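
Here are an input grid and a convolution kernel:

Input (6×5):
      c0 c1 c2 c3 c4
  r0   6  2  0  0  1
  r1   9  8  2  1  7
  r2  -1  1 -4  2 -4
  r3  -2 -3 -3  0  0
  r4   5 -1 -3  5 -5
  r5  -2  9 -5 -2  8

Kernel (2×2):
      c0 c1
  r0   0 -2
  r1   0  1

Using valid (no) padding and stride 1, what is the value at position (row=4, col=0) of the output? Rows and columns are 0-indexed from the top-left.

11

The receptive field on the input at this output position is [5 -1 / -2 9]. Elementwise product with the kernel and sum: -1·-2 + 9·1.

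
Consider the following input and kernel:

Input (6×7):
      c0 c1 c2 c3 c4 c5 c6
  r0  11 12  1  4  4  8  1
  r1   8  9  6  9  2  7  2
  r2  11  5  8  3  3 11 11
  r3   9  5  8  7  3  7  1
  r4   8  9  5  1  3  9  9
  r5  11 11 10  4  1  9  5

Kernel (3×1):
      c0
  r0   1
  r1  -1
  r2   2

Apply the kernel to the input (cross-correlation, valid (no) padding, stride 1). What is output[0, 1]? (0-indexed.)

The receptive field on the input at this output position is [12 / 9 / 5]. Elementwise product with the kernel and sum: 12·1 + 9·-1 + 5·2.

13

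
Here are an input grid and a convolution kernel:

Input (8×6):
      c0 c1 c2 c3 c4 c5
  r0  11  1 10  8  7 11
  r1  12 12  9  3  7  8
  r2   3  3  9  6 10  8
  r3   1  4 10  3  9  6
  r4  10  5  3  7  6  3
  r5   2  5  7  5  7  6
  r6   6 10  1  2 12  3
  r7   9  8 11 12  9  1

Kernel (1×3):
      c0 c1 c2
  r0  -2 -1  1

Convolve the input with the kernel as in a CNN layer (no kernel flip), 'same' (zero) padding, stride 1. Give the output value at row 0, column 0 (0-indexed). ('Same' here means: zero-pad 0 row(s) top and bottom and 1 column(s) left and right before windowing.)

The receptive field on the zero-padded input at this output position is [0 11 1]. Elementwise product with the kernel and sum: 0·-2 + 11·-1 + 1·1.

-10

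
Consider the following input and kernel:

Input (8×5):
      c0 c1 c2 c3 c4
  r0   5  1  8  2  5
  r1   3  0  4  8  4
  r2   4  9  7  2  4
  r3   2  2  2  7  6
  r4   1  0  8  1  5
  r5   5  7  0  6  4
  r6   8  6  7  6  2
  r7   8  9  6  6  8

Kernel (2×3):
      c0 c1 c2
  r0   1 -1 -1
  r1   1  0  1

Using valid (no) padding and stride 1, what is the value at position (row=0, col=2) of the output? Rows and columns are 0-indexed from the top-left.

9

The receptive field on the input at this output position is [8 2 5 / 4 8 4]. Elementwise product with the kernel and sum: 8·1 + 2·-1 + 5·-1 + 4·1 + 4·1.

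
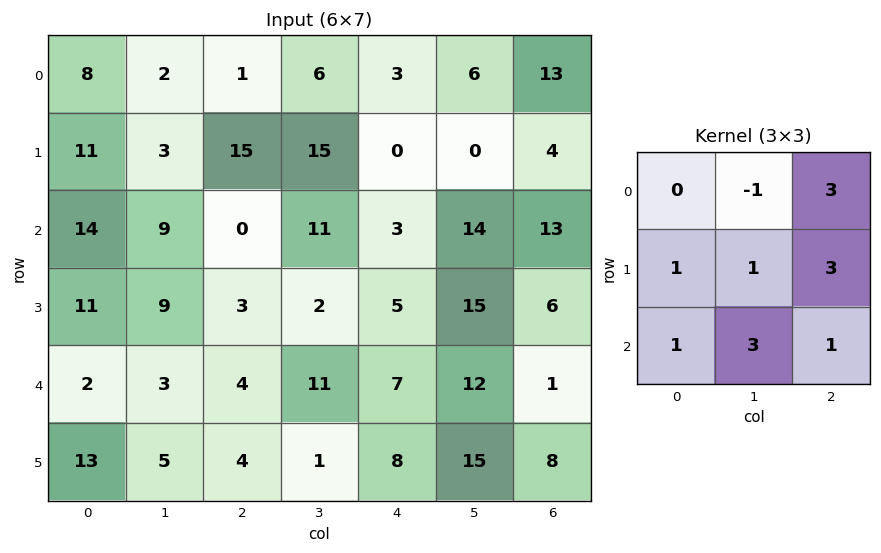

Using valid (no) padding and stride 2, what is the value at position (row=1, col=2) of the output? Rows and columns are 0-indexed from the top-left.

The receptive field on the input at this output position is [3 14 13 / 5 15 6 / 7 12 1]. Elementwise product with the kernel and sum: 14·-1 + 13·3 + 5·1 + 15·1 + 6·3 + 7·1 + 12·3 + 1·1.

107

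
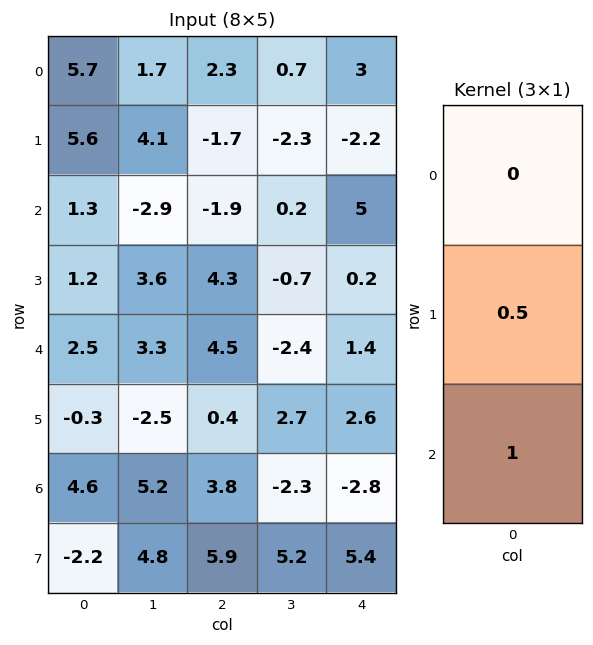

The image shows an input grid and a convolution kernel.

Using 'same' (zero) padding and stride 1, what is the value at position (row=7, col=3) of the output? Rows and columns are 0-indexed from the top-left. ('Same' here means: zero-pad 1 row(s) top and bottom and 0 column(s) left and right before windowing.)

The receptive field on the zero-padded input at this output position is [-2.3 / 5.2 / 0]. Elementwise product with the kernel and sum: 5.2·0.5 + 0·1.

2.6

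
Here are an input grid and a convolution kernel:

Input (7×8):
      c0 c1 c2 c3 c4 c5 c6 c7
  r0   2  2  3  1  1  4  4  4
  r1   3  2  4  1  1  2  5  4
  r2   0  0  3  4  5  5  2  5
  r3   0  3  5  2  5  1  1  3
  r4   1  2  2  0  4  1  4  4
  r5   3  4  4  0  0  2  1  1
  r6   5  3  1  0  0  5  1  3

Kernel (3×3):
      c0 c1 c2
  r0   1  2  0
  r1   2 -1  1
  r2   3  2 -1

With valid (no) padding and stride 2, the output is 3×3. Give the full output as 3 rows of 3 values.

11 25 37
7 26 35
31 13 14

Output[0,0]: The receptive field on the input at this output position is [2 2 3 / 3 2 4 / 0 0 3]. Elementwise product with the kernel and sum: 2·1 + 2·2 + 3·2 + 2·-1 + 4·1 + 0·3 + 0·2 + 3·-1.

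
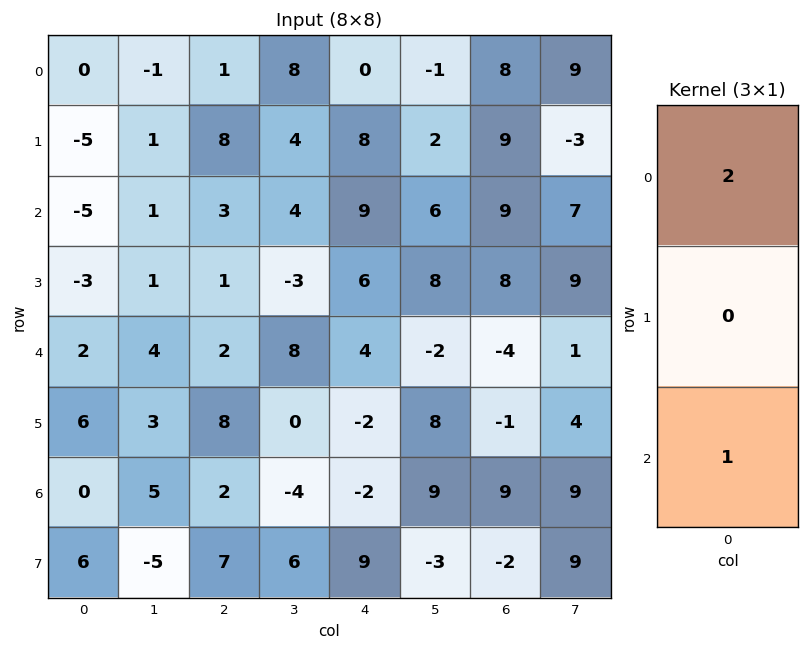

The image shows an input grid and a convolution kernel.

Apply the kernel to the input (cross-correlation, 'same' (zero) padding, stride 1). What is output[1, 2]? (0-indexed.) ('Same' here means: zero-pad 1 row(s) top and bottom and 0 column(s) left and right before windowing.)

The receptive field on the zero-padded input at this output position is [1 / 8 / 3]. Elementwise product with the kernel and sum: 1·2 + 3·1.

5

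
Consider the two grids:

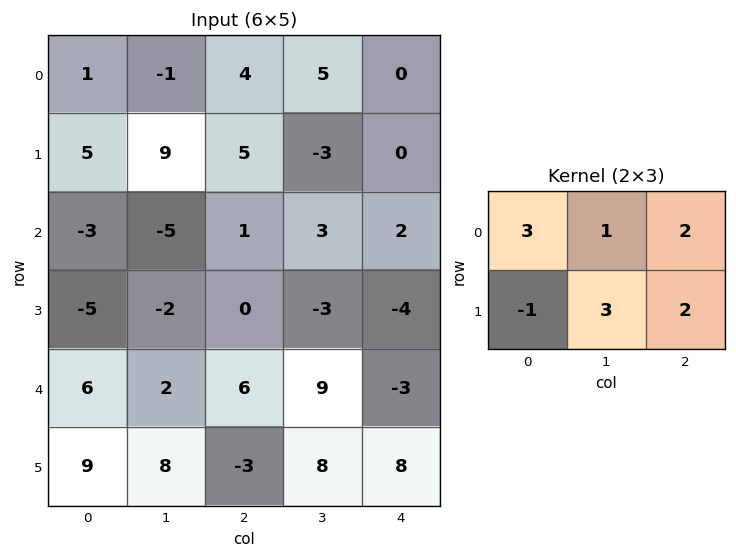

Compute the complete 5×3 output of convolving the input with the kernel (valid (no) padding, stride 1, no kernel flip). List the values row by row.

42 11 3
24 40 24
-13 -12 -7
-5 22 4
41 29 64

Output[0,0]: The receptive field on the input at this output position is [1 -1 4 / 5 9 5]. Elementwise product with the kernel and sum: 1·3 + -1·1 + 4·2 + 5·-1 + 9·3 + 5·2.
Output[0,1]: The receptive field on the input at this output position is [-1 4 5 / 9 5 -3]. Elementwise product with the kernel and sum: -1·3 + 4·1 + 5·2 + 9·-1 + 5·3 + -3·2.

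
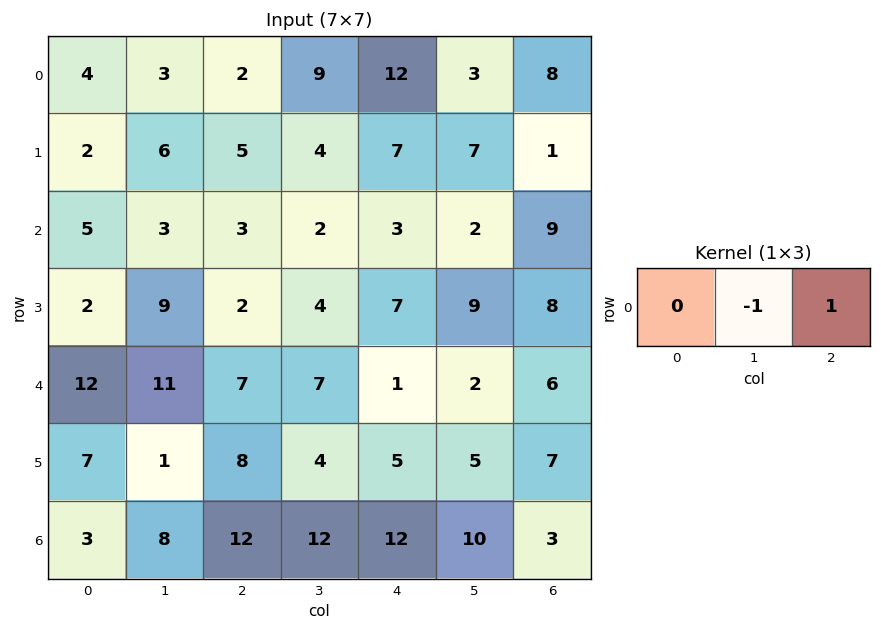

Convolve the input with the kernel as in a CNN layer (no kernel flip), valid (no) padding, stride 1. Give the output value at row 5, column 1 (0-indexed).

-4

The receptive field on the input at this output position is [1 8 4]. Elementwise product with the kernel and sum: 8·-1 + 4·1.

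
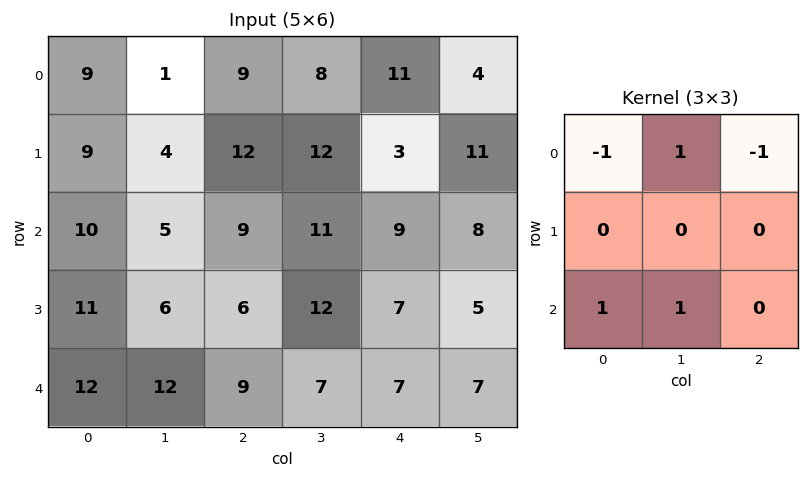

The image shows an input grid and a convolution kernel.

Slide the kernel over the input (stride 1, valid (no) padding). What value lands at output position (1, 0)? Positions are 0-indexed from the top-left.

The receptive field on the input at this output position is [9 4 12 / 10 5 9 / 11 6 6]. Elementwise product with the kernel and sum: 9·-1 + 4·1 + 12·-1 + 11·1 + 6·1.

0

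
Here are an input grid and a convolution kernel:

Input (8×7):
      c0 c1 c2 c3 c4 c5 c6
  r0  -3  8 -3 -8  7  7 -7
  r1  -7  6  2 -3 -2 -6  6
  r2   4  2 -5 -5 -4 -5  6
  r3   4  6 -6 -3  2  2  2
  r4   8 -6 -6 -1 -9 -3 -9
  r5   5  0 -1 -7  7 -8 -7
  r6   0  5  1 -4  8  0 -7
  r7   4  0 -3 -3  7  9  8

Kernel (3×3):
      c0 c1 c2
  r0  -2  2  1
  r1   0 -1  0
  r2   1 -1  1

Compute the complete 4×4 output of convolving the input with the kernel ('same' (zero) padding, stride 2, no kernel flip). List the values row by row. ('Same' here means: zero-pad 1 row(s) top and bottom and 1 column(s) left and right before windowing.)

16 4 -14 -5
-10 3 -3 18
1 -27 -1 8
6 -10 11 10

Output[0,0]: The receptive field on the zero-padded input at this output position is [0 0 0 / 0 -3 8 / 0 -7 6]. Elementwise product with the kernel and sum: 0·-2 + 0·2 + 0·1 + -3·-1 + 0·1 + -7·-1 + 6·1.
Output[0,1]: The receptive field on the zero-padded input at this output position is [0 0 0 / 8 -3 -8 / 6 2 -3]. Elementwise product with the kernel and sum: 0·-2 + 0·2 + 0·1 + -3·-1 + 6·1 + 2·-1 + -3·1.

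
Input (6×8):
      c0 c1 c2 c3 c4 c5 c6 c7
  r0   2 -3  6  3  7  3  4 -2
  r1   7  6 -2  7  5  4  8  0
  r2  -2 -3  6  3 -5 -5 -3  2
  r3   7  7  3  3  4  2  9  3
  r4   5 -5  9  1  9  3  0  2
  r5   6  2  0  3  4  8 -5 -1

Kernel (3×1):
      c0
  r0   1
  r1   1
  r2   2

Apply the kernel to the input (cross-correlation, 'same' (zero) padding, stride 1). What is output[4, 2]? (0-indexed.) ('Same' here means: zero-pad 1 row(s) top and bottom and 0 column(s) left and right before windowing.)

The receptive field on the zero-padded input at this output position is [3 / 9 / 0]. Elementwise product with the kernel and sum: 3·1 + 9·1 + 0·2.

12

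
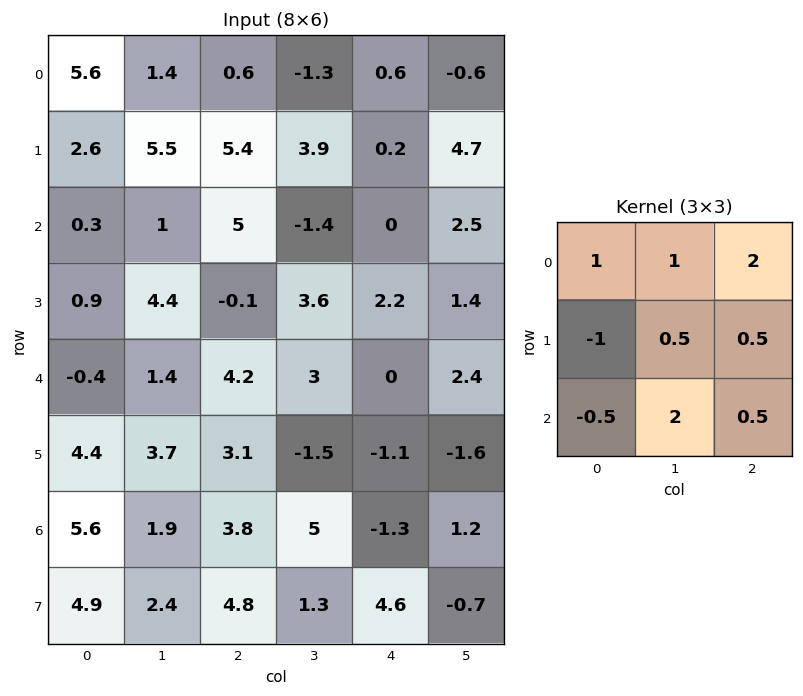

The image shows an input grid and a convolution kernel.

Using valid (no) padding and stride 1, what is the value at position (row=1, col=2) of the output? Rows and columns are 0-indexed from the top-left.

12.35

The receptive field on the input at this output position is [5.4 3.9 0.2 / 5 -1.4 0 / -0.1 3.6 2.2]. Elementwise product with the kernel and sum: 5.4·1 + 3.9·1 + 0.2·2 + 5·-1 + -1.4·0.5 + 0·0.5 + -0.1·-0.5 + 3.6·2 + 2.2·0.5.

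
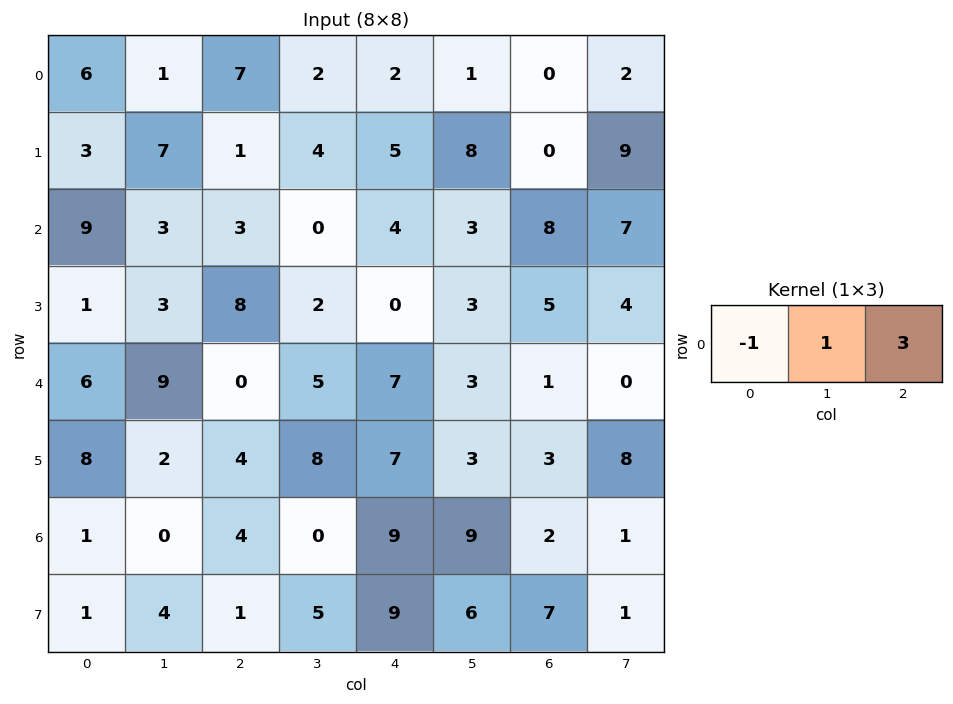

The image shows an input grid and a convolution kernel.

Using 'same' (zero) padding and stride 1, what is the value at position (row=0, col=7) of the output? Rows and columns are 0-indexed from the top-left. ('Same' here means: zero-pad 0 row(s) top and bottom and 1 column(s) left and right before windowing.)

The receptive field on the zero-padded input at this output position is [0 2 0]. Elementwise product with the kernel and sum: 0·-1 + 2·1 + 0·3.

2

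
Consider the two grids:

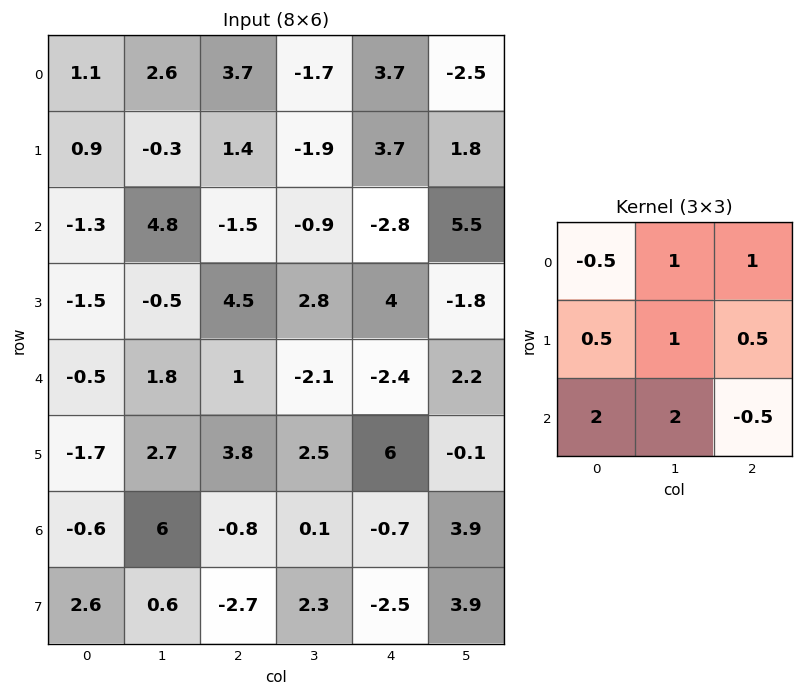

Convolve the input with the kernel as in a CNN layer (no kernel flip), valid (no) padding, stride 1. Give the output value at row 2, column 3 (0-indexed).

-2.45

The receptive field on the input at this output position is [-0.9 -2.8 5.5 / 2.8 4 -1.8 / -2.1 -2.4 2.2]. Elementwise product with the kernel and sum: -0.9·-0.5 + -2.8·1 + 5.5·1 + 2.8·0.5 + 4·1 + -1.8·0.5 + -2.1·2 + -2.4·2 + 2.2·-0.5.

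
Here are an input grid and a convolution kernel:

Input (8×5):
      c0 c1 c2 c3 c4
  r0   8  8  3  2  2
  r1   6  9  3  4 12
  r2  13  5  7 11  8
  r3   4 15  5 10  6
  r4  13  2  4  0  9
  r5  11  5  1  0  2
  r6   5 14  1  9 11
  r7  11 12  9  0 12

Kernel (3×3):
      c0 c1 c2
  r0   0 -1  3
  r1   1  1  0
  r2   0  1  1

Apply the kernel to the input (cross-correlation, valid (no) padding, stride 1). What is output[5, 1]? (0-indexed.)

The receptive field on the input at this output position is [5 1 0 / 14 1 9 / 12 9 0]. Elementwise product with the kernel and sum: 1·-1 + 0·3 + 14·1 + 1·1 + 9·1 + 0·1.

23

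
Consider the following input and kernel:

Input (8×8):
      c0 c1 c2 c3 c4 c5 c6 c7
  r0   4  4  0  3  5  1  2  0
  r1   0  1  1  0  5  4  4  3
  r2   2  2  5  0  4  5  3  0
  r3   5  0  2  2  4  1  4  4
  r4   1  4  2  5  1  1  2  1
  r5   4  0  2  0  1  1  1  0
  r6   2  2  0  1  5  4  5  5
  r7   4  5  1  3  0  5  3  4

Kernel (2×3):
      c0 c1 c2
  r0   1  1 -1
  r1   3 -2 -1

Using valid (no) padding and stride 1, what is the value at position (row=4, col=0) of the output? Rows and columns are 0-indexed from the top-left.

The receptive field on the input at this output position is [1 4 2 / 4 0 2]. Elementwise product with the kernel and sum: 1·1 + 4·1 + 2·-1 + 4·3 + 0·-2 + 2·-1.

13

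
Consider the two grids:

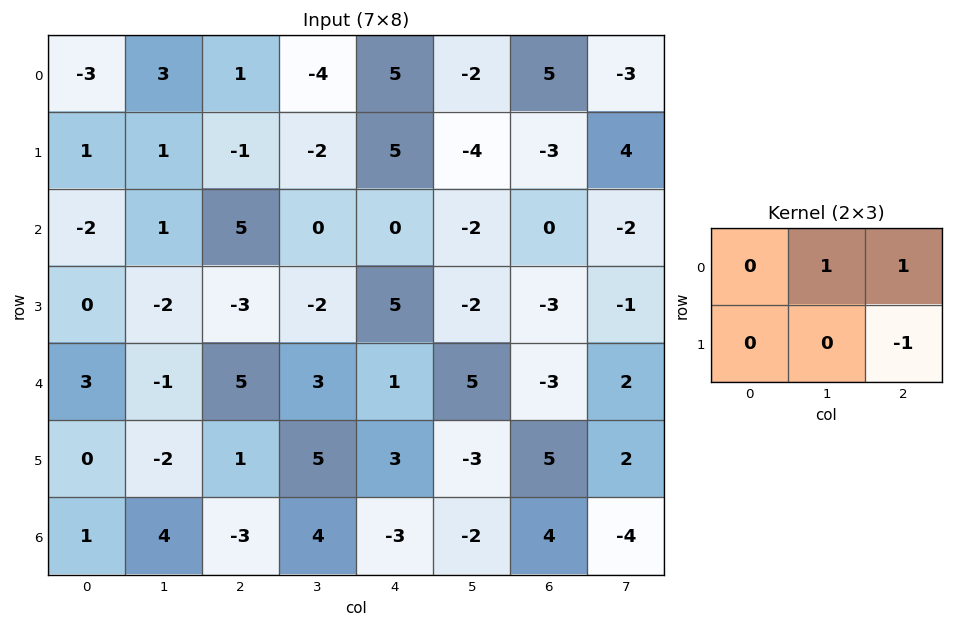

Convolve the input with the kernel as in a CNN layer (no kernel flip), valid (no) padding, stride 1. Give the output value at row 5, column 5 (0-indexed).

11

The receptive field on the input at this output position is [-3 5 2 / -2 4 -4]. Elementwise product with the kernel and sum: 5·1 + 2·1 + -4·-1.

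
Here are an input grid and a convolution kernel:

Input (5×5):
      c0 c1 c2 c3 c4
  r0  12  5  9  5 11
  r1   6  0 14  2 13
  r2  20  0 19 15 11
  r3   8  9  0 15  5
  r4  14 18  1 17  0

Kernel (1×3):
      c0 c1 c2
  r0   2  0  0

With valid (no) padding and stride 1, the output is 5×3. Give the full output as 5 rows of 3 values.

24 10 18
12 0 28
40 0 38
16 18 0
28 36 2

Output[0,0]: The receptive field on the input at this output position is [12 5 9]. Elementwise product with the kernel and sum: 12·2.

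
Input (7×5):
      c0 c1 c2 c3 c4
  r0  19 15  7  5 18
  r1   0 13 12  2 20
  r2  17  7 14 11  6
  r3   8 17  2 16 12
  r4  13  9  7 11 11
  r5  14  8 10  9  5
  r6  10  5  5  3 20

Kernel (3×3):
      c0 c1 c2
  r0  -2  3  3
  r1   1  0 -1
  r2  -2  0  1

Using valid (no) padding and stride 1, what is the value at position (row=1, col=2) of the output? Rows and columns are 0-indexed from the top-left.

58

The receptive field on the input at this output position is [12 2 20 / 14 11 6 / 2 16 12]. Elementwise product with the kernel and sum: 12·-2 + 2·3 + 20·3 + 14·1 + 6·-1 + 2·-2 + 12·1.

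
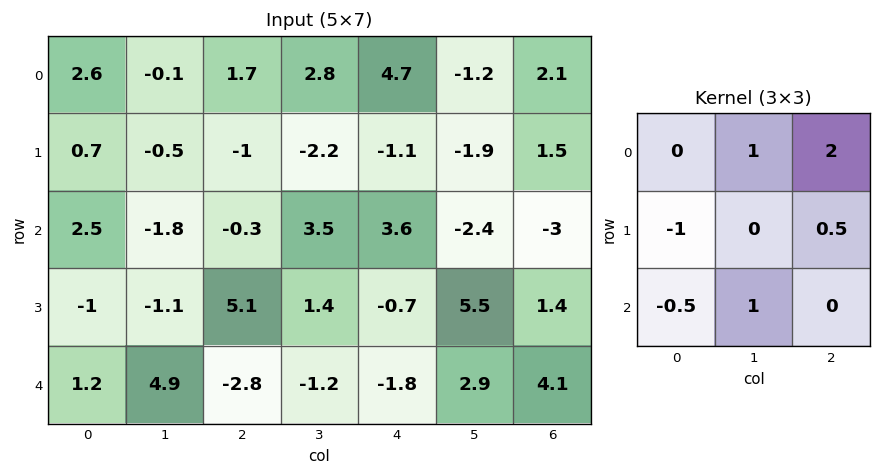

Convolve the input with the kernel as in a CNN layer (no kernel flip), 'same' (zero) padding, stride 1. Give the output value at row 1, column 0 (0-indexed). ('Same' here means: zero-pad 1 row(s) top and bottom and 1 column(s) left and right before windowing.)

The receptive field on the zero-padded input at this output position is [0 2.6 -0.1 / 0 0.7 -0.5 / 0 2.5 -1.8]. Elementwise product with the kernel and sum: 2.6·1 + -0.1·2 + 0·-1 + -0.5·0.5 + 0·-0.5 + 2.5·1.

4.65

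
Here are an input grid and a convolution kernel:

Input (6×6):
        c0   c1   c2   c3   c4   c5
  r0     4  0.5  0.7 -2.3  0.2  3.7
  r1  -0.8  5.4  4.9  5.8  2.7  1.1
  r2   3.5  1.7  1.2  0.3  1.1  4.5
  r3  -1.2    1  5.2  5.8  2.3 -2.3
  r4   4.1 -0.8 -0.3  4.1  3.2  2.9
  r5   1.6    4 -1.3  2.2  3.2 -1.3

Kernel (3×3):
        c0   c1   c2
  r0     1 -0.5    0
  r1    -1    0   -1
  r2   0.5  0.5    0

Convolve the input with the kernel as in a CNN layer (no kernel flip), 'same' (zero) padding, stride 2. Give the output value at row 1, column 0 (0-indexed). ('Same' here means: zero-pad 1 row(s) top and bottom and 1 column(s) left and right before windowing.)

The receptive field on the zero-padded input at this output position is [0 -0.8 5.4 / 0 3.5 1.7 / 0 -1.2 1]. Elementwise product with the kernel and sum: 0·1 + -0.8·-0.5 + 0·-1 + 1.7·-1 + 0·0.5 + -1.2·0.5.

-1.9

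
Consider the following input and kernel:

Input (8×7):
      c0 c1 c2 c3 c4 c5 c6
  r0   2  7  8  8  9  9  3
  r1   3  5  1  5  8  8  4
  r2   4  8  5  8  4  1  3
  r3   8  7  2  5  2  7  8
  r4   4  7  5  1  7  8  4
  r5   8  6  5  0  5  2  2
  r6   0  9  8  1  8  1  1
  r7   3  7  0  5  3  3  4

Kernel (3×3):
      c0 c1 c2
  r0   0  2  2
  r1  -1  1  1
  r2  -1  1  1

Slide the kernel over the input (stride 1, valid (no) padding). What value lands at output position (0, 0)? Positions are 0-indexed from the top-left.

42

The receptive field on the input at this output position is [2 7 8 / 3 5 1 / 4 8 5]. Elementwise product with the kernel and sum: 7·2 + 8·2 + 3·-1 + 5·1 + 1·1 + 4·-1 + 8·1 + 5·1.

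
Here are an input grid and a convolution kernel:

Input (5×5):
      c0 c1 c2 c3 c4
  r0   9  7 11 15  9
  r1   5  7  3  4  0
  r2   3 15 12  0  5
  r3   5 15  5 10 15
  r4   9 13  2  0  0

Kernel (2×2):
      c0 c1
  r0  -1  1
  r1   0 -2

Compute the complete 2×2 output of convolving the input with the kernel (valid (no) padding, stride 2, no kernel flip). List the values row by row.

-16 -4
-18 -32

Output[0,0]: The receptive field on the input at this output position is [9 7 / 5 7]. Elementwise product with the kernel and sum: 9·-1 + 7·1 + 7·-2.
Output[0,1]: The receptive field on the input at this output position is [11 15 / 3 4]. Elementwise product with the kernel and sum: 11·-1 + 15·1 + 4·-2.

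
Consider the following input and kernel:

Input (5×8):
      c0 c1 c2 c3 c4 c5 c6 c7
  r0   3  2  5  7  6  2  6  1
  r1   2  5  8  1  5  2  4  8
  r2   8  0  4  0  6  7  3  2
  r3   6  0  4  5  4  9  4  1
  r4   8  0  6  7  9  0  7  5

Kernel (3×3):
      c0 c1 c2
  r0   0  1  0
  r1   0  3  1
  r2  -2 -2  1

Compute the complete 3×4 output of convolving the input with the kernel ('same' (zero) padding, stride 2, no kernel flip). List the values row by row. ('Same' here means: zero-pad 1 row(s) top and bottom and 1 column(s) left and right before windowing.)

Output[0,0]: The receptive field on the zero-padded input at this output position is [0 0 0 / 0 3 2 / 0 2 5]. Elementwise product with the kernel and sum: 0·1 + 3·3 + 2·1 + 0·-2 + 2·-2 + 5·1.
Output[0,1]: The receptive field on the zero-padded input at this output position is [0 0 0 / 2 5 7 / 5 8 1]. Elementwise product with the kernel and sum: 0·1 + 5·3 + 7·1 + 5·-2 + 8·-2 + 1·1.

12 -3 10 15
14 17 21 -10
30 29 31 30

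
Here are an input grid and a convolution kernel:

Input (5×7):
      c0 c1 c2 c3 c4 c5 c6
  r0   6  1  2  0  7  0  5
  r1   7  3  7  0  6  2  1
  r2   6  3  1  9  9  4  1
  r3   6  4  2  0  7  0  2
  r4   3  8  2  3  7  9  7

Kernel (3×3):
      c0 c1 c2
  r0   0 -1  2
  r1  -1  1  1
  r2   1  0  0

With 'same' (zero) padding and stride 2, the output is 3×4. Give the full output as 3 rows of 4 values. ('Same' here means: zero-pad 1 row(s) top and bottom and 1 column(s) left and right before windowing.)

7 4 7 7
8 4 2 -4
13 -5 6 -4

Output[0,0]: The receptive field on the zero-padded input at this output position is [0 0 0 / 0 6 1 / 0 7 3]. Elementwise product with the kernel and sum: 0·-1 + 0·2 + 0·-1 + 6·1 + 1·1 + 0·1.
Output[0,1]: The receptive field on the zero-padded input at this output position is [0 0 0 / 1 2 0 / 3 7 0]. Elementwise product with the kernel and sum: 0·-1 + 0·2 + 1·-1 + 2·1 + 0·1 + 3·1.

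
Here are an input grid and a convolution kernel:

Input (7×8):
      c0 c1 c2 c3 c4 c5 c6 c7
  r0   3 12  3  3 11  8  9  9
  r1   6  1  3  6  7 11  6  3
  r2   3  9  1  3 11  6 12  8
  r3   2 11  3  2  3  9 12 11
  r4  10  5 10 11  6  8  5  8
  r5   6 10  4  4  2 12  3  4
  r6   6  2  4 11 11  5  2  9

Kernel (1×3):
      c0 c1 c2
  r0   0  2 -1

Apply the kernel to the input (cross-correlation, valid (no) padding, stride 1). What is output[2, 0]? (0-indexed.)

The receptive field on the input at this output position is [3 9 1]. Elementwise product with the kernel and sum: 9·2 + 1·-1.

17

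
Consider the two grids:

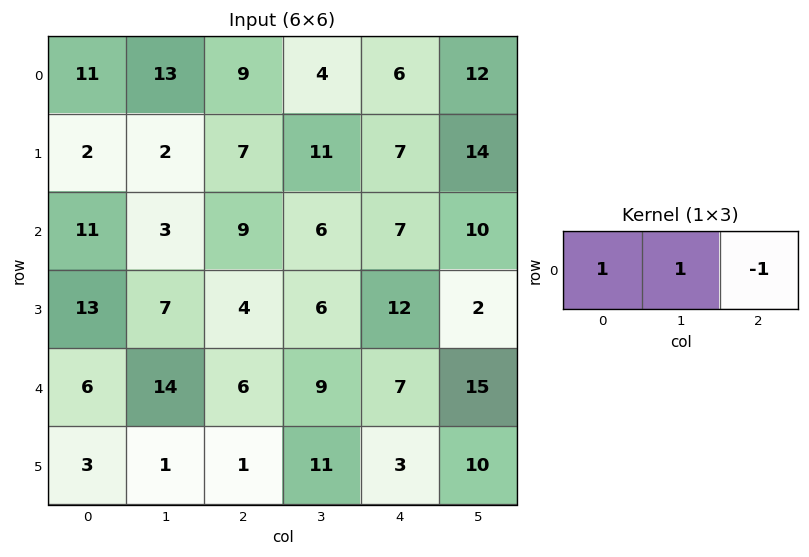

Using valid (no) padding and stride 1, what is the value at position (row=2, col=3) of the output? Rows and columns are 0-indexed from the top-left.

The receptive field on the input at this output position is [6 7 10]. Elementwise product with the kernel and sum: 6·1 + 7·1 + 10·-1.

3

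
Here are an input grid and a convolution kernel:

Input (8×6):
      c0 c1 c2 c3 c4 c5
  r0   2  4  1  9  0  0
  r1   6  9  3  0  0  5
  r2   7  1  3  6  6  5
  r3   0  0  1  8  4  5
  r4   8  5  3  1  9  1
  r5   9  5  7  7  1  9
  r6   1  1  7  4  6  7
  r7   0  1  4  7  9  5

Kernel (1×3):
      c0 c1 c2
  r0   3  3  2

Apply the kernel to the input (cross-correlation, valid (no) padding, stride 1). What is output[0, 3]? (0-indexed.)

27

The receptive field on the input at this output position is [9 0 0]. Elementwise product with the kernel and sum: 9·3 + 0·3 + 0·2.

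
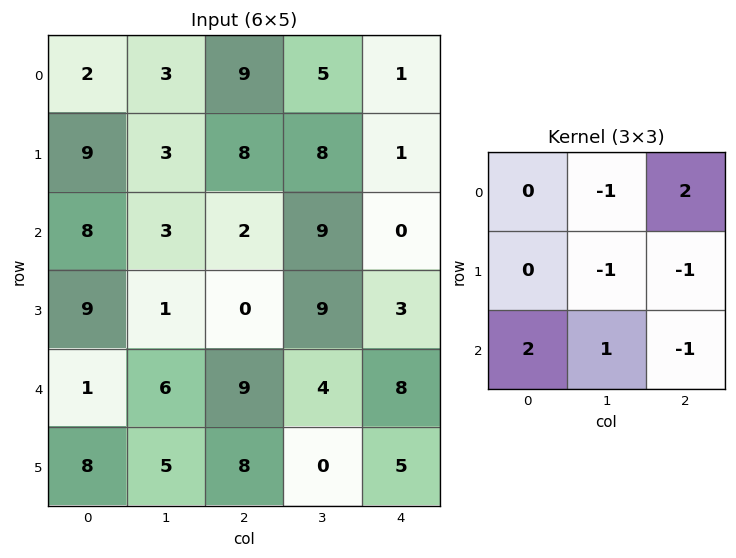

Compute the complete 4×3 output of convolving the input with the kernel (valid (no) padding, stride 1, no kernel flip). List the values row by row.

21 -16 1
27 -10 -9
-1 24 -7
-3 23 -4

Output[0,0]: The receptive field on the input at this output position is [2 3 9 / 9 3 8 / 8 3 2]. Elementwise product with the kernel and sum: 3·-1 + 9·2 + 3·-1 + 8·-1 + 8·2 + 3·1 + 2·-1.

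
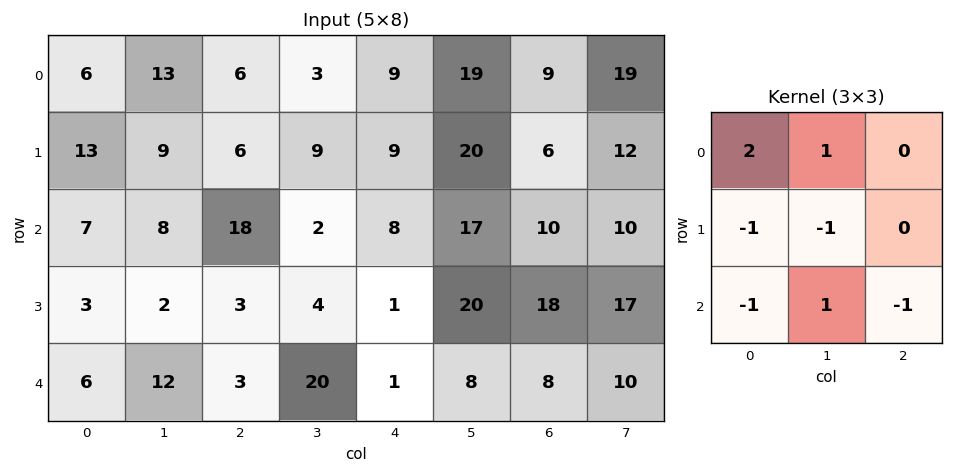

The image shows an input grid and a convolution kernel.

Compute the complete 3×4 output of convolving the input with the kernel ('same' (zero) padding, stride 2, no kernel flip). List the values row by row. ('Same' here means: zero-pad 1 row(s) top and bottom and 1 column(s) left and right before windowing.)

-2 -31 -32 -54
7 -5 -6 0
-3 -8 -12 42

Output[0,0]: The receptive field on the zero-padded input at this output position is [0 0 0 / 0 6 13 / 0 13 9]. Elementwise product with the kernel and sum: 0·2 + 0·1 + 0·-1 + 6·-1 + 0·-1 + 13·1 + 9·-1.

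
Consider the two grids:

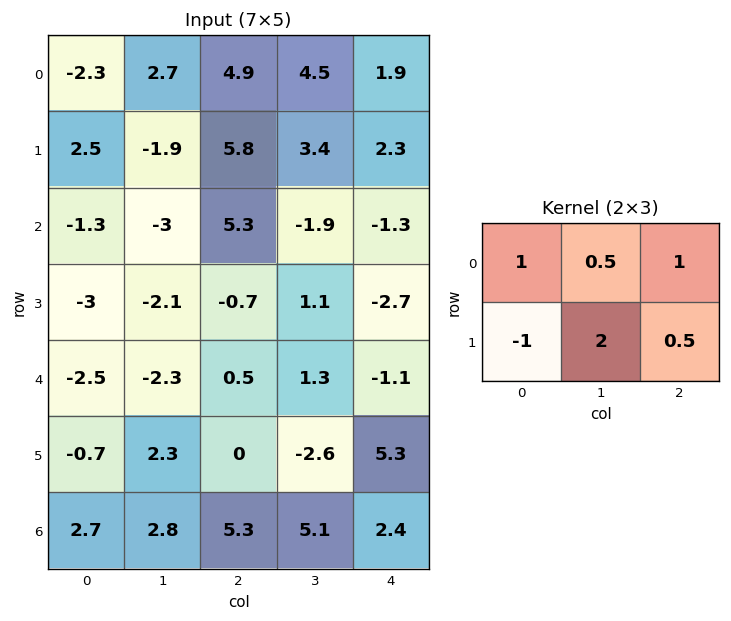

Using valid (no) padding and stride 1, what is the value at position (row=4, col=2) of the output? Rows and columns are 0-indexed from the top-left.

The receptive field on the input at this output position is [0.5 1.3 -1.1 / 0 -2.6 5.3]. Elementwise product with the kernel and sum: 0.5·1 + 1.3·0.5 + -1.1·1 + 0·-1 + -2.6·2 + 5.3·0.5.

-2.5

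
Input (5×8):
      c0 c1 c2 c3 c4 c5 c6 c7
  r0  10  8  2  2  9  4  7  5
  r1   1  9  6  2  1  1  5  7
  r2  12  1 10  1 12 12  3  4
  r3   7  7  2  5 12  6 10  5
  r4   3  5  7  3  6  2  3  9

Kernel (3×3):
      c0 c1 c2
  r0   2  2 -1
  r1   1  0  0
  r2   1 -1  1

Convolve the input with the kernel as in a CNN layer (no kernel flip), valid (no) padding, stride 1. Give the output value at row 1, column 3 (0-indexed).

The receptive field on the input at this output position is [2 1 1 / 1 12 12 / 5 12 6]. Elementwise product with the kernel and sum: 2·2 + 1·2 + 1·-1 + 1·1 + 5·1 + 12·-1 + 6·1.

5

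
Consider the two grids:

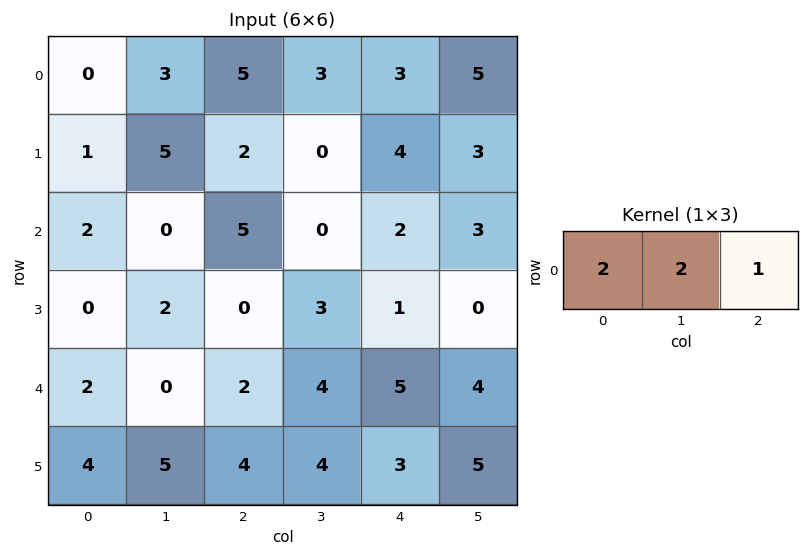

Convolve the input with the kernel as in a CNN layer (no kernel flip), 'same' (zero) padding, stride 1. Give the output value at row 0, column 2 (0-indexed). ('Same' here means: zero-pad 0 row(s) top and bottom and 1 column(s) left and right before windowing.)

19

The receptive field on the zero-padded input at this output position is [3 5 3]. Elementwise product with the kernel and sum: 3·2 + 5·2 + 3·1.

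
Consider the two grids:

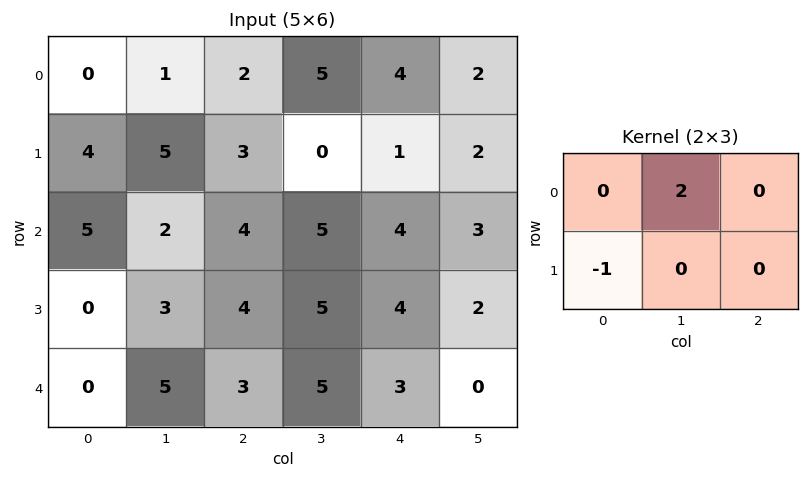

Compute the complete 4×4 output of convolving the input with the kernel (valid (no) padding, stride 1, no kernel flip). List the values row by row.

Output[0,0]: The receptive field on the input at this output position is [0 1 2 / 4 5 3]. Elementwise product with the kernel and sum: 1·2 + 4·-1.

-2 -1 7 8
5 4 -4 -3
4 5 6 3
6 3 7 3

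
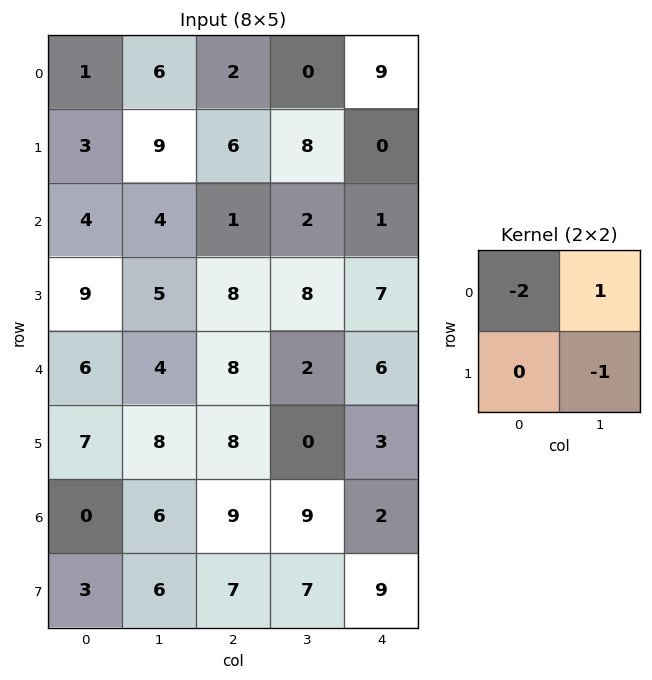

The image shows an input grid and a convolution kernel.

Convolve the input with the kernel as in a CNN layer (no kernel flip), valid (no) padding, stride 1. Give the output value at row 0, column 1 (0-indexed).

-16

The receptive field on the input at this output position is [6 2 / 9 6]. Elementwise product with the kernel and sum: 6·-2 + 2·1 + 6·-1.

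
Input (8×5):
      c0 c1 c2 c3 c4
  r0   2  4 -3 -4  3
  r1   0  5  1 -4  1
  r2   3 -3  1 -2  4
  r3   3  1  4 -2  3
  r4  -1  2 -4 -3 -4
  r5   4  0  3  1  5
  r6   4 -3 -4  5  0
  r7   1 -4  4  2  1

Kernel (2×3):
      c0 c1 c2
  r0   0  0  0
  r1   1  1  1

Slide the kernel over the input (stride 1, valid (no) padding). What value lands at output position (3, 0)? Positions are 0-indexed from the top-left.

The receptive field on the input at this output position is [3 1 4 / -1 2 -4]. Elementwise product with the kernel and sum: -1·1 + 2·1 + -4·1.

-3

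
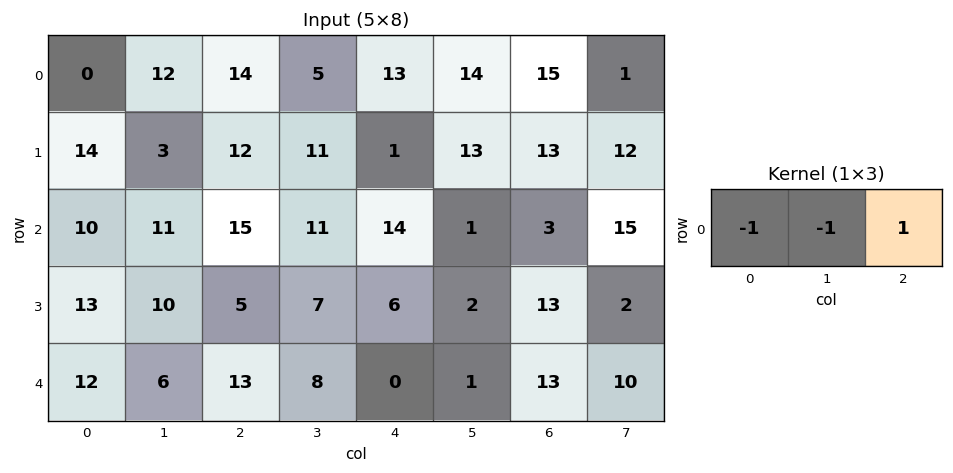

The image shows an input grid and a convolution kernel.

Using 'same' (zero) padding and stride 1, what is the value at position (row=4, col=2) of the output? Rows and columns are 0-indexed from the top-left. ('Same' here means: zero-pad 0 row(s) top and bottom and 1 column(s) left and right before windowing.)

The receptive field on the zero-padded input at this output position is [6 13 8]. Elementwise product with the kernel and sum: 6·-1 + 13·-1 + 8·1.

-11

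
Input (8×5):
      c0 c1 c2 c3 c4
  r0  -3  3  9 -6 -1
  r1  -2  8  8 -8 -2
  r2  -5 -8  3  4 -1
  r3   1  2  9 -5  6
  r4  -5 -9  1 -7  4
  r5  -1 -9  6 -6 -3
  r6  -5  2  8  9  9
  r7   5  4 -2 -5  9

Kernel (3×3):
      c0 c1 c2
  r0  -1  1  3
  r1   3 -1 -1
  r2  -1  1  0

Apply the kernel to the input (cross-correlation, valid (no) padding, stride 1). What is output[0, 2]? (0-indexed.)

The receptive field on the input at this output position is [9 -6 -1 / 8 -8 -2 / 3 4 -1]. Elementwise product with the kernel and sum: 9·-1 + -6·1 + -1·3 + 8·3 + -8·-1 + -2·-1 + 3·-1 + 4·1.

17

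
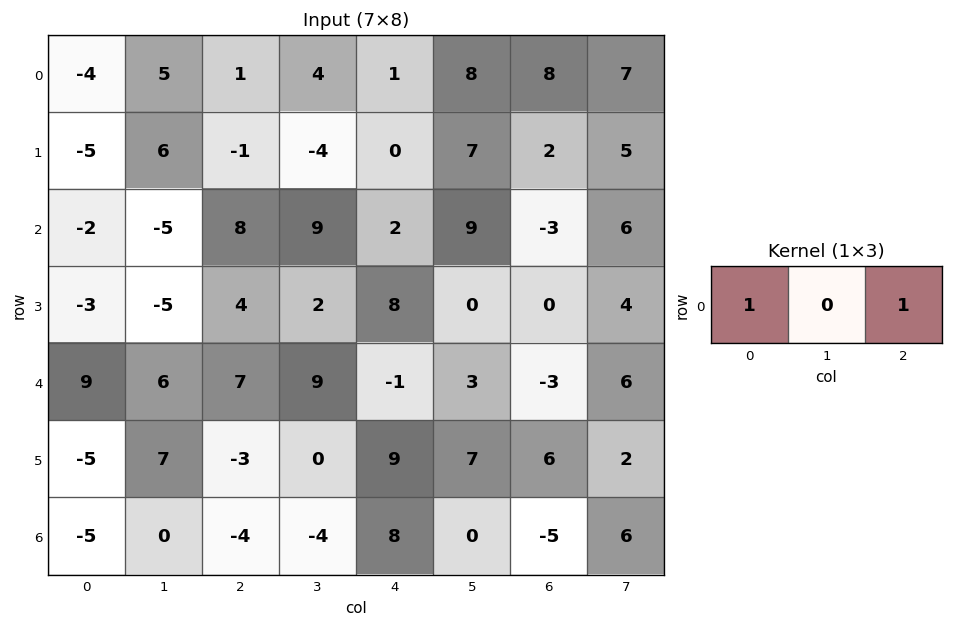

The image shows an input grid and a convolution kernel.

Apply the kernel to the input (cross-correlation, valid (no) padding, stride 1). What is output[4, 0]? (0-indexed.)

The receptive field on the input at this output position is [9 6 7]. Elementwise product with the kernel and sum: 9·1 + 7·1.

16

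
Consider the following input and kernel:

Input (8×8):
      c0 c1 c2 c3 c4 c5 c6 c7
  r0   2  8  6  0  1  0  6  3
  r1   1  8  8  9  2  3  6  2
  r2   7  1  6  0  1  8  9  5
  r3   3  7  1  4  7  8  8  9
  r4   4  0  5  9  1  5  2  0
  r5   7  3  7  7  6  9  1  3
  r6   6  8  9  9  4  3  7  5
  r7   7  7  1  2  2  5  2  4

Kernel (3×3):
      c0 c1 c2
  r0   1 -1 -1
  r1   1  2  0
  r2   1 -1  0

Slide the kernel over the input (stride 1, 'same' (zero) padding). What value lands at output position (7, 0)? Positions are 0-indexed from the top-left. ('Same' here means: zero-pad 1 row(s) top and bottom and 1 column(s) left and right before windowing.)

The receptive field on the zero-padded input at this output position is [0 6 8 / 0 7 7 / 0 0 0]. Elementwise product with the kernel and sum: 0·1 + 6·-1 + 8·-1 + 0·1 + 7·2 + 0·1 + 0·-1.

0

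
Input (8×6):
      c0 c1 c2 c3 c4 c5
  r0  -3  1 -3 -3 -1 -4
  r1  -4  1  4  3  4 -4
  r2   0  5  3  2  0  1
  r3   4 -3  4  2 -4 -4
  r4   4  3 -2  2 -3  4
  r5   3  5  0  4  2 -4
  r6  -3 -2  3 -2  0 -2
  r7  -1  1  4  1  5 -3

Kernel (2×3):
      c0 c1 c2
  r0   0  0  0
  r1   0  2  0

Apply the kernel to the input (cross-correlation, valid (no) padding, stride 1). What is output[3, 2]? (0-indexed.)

The receptive field on the input at this output position is [4 2 -4 / -2 2 -3]. Elementwise product with the kernel and sum: 2·2.

4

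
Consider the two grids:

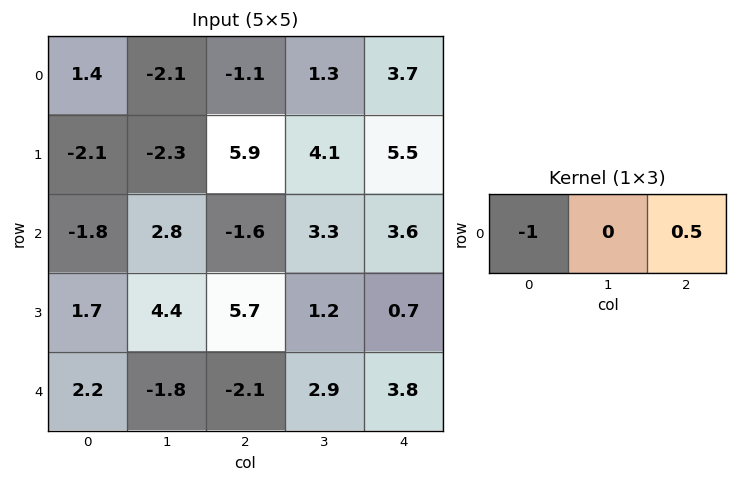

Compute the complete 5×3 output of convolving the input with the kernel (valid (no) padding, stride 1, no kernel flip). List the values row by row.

-1.95 2.75 2.95
5.05 4.35 -3.15
1 -1.15 3.4
1.15 -3.8 -5.35
-3.25 3.25 4

Output[0,0]: The receptive field on the input at this output position is [1.4 -2.1 -1.1]. Elementwise product with the kernel and sum: 1.4·-1 + -1.1·0.5.
Output[0,1]: The receptive field on the input at this output position is [-2.1 -1.1 1.3]. Elementwise product with the kernel and sum: -2.1·-1 + 1.3·0.5.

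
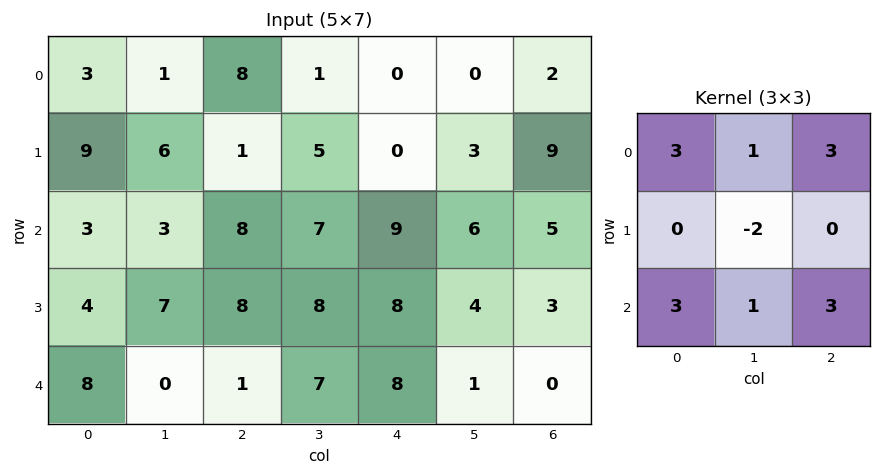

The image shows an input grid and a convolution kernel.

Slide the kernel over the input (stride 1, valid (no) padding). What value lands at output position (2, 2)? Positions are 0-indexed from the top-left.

76

The receptive field on the input at this output position is [8 7 9 / 8 8 8 / 1 7 8]. Elementwise product with the kernel and sum: 8·3 + 7·1 + 9·3 + 8·-2 + 1·3 + 7·1 + 8·3.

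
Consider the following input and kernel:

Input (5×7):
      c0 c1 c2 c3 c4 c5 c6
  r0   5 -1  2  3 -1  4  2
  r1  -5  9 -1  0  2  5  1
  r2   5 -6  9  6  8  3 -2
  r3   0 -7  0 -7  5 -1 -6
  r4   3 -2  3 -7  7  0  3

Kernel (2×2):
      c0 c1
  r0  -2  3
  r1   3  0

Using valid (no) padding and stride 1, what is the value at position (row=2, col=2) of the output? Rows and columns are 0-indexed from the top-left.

0

The receptive field on the input at this output position is [9 6 / 0 -7]. Elementwise product with the kernel and sum: 9·-2 + 6·3 + 0·3.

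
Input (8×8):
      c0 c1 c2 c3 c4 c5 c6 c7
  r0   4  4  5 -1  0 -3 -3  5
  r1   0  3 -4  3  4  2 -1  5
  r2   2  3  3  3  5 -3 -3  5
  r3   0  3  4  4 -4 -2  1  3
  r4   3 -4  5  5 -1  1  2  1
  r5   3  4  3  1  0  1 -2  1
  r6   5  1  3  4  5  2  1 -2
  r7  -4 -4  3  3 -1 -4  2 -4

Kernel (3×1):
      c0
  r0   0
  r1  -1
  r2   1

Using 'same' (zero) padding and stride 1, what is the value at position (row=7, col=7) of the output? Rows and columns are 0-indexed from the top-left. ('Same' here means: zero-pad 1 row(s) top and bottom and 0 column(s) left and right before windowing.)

The receptive field on the zero-padded input at this output position is [-2 / -4 / 0]. Elementwise product with the kernel and sum: -4·-1 + 0·1.

4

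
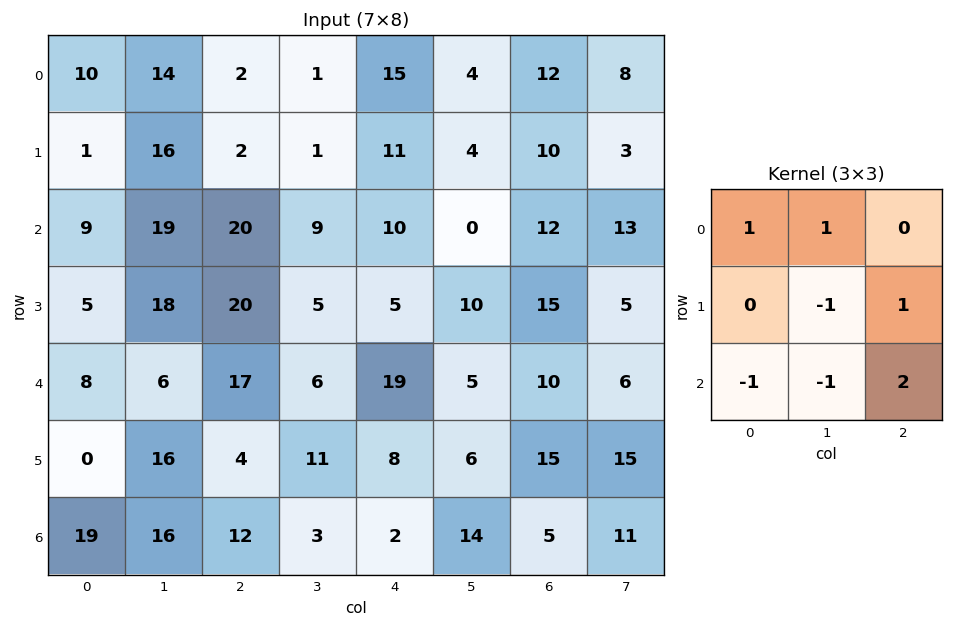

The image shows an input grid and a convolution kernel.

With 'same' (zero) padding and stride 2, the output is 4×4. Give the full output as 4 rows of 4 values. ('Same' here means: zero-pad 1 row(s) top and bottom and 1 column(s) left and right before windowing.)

35 -17 -15 -12
42 -21 12 0
35 29 -11 30
-3 11 31 27

Output[0,0]: The receptive field on the zero-padded input at this output position is [0 0 0 / 0 10 14 / 0 1 16]. Elementwise product with the kernel and sum: 0·1 + 0·1 + 10·-1 + 14·1 + 0·-1 + 1·-1 + 16·2.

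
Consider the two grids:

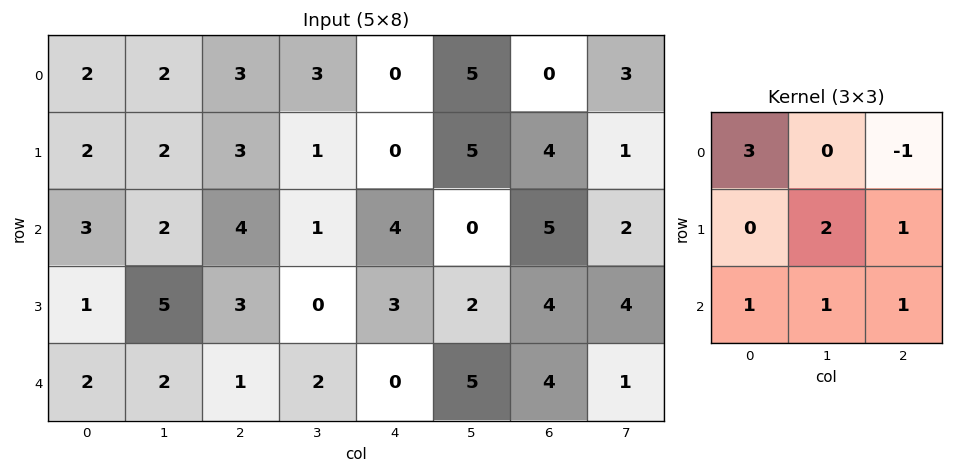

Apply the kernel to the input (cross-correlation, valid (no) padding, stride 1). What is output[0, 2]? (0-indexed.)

The receptive field on the input at this output position is [3 3 0 / 3 1 0 / 4 1 4]. Elementwise product with the kernel and sum: 3·3 + 0·-1 + 1·2 + 0·1 + 4·1 + 1·1 + 4·1.

20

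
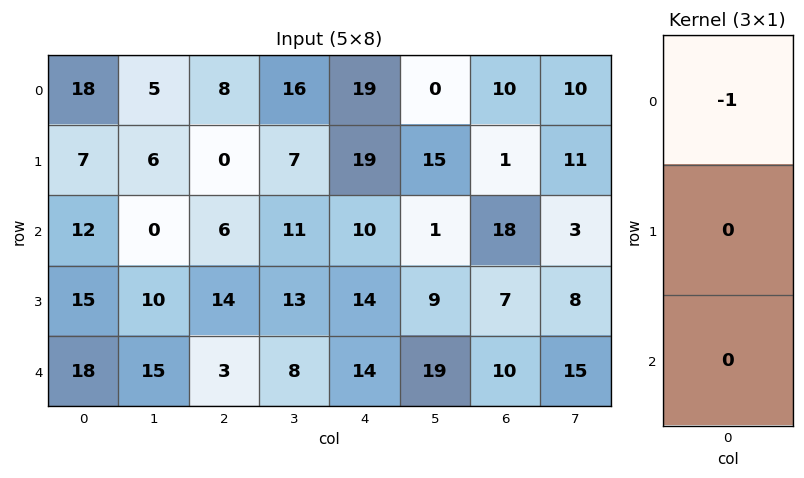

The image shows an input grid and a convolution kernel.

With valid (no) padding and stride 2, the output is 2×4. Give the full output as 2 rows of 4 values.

-18 -8 -19 -10
-12 -6 -10 -18

Output[0,0]: The receptive field on the input at this output position is [18 / 7 / 12]. Elementwise product with the kernel and sum: 18·-1.
Output[0,1]: The receptive field on the input at this output position is [8 / 0 / 6]. Elementwise product with the kernel and sum: 8·-1.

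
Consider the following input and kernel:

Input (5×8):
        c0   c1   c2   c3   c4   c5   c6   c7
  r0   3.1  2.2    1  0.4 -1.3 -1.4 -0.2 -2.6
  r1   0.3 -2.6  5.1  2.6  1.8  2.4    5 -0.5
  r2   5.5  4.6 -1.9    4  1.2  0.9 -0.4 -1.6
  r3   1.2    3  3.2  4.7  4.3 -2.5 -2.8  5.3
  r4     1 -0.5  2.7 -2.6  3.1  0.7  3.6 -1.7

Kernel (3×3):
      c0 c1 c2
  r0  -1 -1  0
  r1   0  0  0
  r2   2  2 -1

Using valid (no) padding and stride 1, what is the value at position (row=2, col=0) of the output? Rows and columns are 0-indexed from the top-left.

The receptive field on the input at this output position is [5.5 4.6 -1.9 / 1.2 3 3.2 / 1 -0.5 2.7]. Elementwise product with the kernel and sum: 5.5·-1 + 4.6·-1 + 1·2 + -0.5·2 + 2.7·-1.

-11.8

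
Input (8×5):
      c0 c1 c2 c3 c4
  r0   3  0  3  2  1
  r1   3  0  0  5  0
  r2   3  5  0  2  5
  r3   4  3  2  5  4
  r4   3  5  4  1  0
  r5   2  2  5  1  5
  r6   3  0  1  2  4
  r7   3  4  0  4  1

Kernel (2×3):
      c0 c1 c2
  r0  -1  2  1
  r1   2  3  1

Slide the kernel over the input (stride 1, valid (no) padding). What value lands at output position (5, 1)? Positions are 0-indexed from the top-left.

14

The receptive field on the input at this output position is [2 5 1 / 0 1 2]. Elementwise product with the kernel and sum: 2·-1 + 5·2 + 1·1 + 0·2 + 1·3 + 2·1.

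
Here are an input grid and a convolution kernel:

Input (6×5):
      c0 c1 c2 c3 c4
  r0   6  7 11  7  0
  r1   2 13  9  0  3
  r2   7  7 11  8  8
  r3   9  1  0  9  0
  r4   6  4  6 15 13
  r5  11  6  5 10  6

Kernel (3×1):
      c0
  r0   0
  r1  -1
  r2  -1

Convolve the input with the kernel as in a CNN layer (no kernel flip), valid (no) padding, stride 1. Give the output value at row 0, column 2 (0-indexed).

The receptive field on the input at this output position is [11 / 9 / 11]. Elementwise product with the kernel and sum: 9·-1 + 11·-1.

-20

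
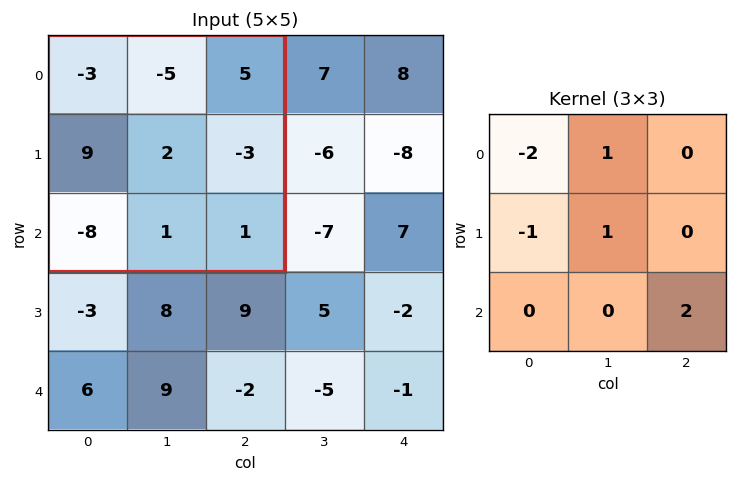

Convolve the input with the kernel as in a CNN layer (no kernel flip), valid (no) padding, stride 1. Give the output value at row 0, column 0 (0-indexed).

The receptive field on the input at this output position is [-3 -5 5 / 9 2 -3 / -8 1 1]. Elementwise product with the kernel and sum: -3·-2 + -5·1 + 9·-1 + 2·1 + 1·2.

-4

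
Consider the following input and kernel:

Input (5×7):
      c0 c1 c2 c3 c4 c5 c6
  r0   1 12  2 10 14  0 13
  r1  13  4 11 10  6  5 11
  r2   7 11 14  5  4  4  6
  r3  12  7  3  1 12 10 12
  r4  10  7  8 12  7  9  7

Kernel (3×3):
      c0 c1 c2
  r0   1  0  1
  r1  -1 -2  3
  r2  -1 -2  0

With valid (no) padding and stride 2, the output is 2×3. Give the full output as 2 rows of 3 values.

-14 -21 32
-20 17 -11

Output[0,0]: The receptive field on the input at this output position is [1 12 2 / 13 4 11 / 7 11 14]. Elementwise product with the kernel and sum: 1·1 + 2·1 + 13·-1 + 4·-2 + 11·3 + 7·-1 + 11·-2.
Output[0,1]: The receptive field on the input at this output position is [2 10 14 / 11 10 6 / 14 5 4]. Elementwise product with the kernel and sum: 2·1 + 14·1 + 11·-1 + 10·-2 + 6·3 + 14·-1 + 5·-2.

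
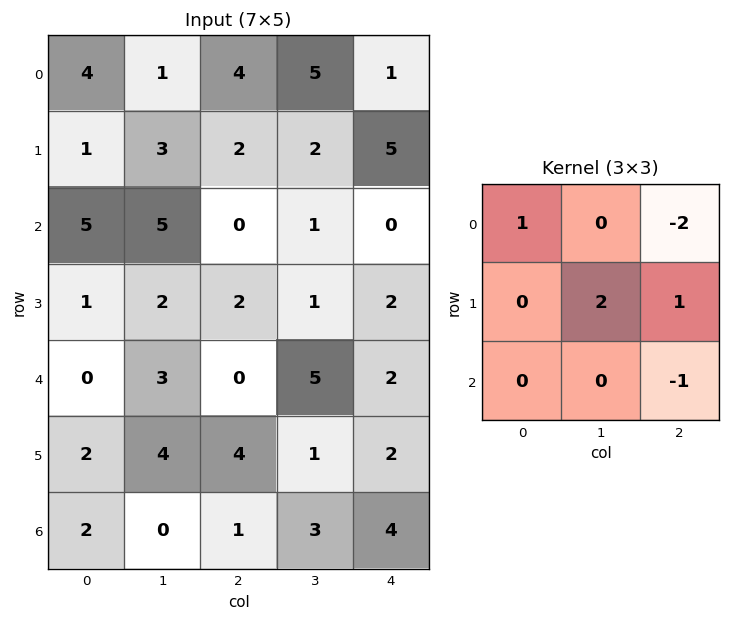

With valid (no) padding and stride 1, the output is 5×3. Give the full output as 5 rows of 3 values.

4 -4 11
5 -1 -8
11 3 2
-1 4 8
11 -1 -4

Output[0,0]: The receptive field on the input at this output position is [4 1 4 / 1 3 2 / 5 5 0]. Elementwise product with the kernel and sum: 4·1 + 4·-2 + 3·2 + 2·1 + 0·-1.
Output[0,1]: The receptive field on the input at this output position is [1 4 5 / 3 2 2 / 5 0 1]. Elementwise product with the kernel and sum: 1·1 + 5·-2 + 2·2 + 2·1 + 1·-1.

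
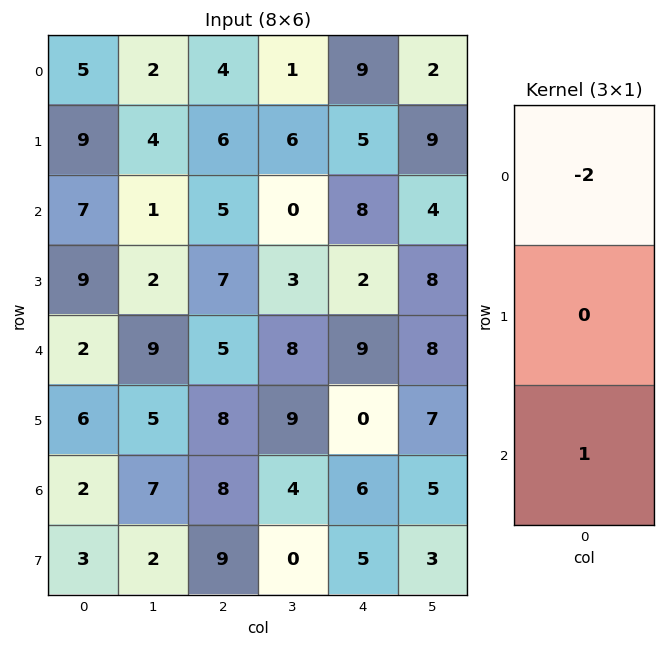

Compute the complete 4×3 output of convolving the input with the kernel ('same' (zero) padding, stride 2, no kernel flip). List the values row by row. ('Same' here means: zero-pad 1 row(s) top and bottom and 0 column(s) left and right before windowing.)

9 6 5
-9 -5 -8
-12 -6 -4
-9 -7 5

Output[0,0]: The receptive field on the zero-padded input at this output position is [0 / 5 / 9]. Elementwise product with the kernel and sum: 0·-2 + 9·1.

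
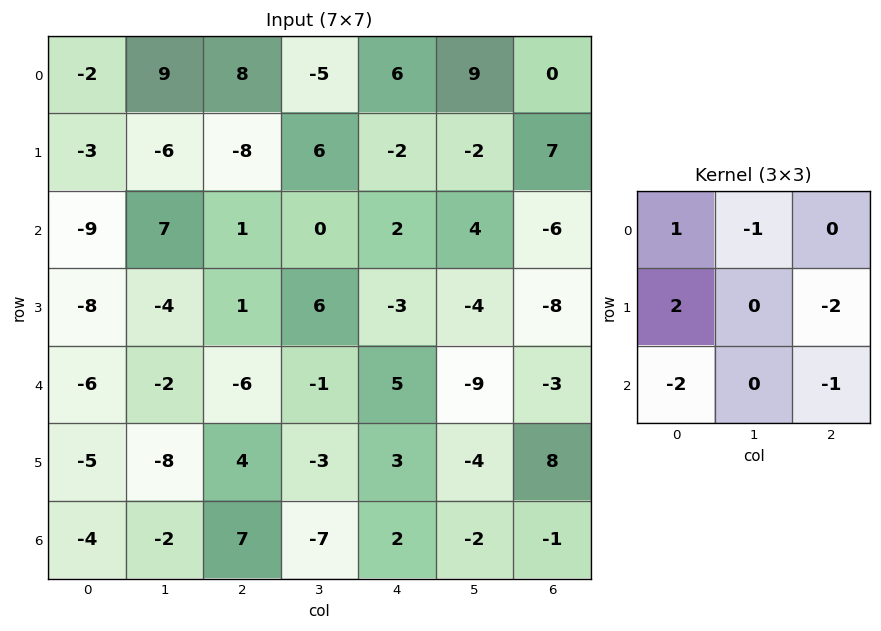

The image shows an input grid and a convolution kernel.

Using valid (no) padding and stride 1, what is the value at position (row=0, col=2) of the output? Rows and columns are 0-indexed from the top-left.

-3

The receptive field on the input at this output position is [8 -5 6 / -8 6 -2 / 1 0 2]. Elementwise product with the kernel and sum: 8·1 + -5·-1 + -8·2 + -2·-2 + 1·-2 + 2·-1.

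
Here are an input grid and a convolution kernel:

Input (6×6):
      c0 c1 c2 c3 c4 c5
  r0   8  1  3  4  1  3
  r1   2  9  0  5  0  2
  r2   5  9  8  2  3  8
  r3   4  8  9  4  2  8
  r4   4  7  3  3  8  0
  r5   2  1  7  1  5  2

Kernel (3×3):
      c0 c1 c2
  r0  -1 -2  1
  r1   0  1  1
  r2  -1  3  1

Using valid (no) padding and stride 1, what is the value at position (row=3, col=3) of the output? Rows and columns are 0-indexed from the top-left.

The receptive field on the input at this output position is [4 2 8 / 3 8 0 / 1 5 2]. Elementwise product with the kernel and sum: 4·-1 + 2·-2 + 8·1 + 8·1 + 0·1 + 1·-1 + 5·3 + 2·1.

24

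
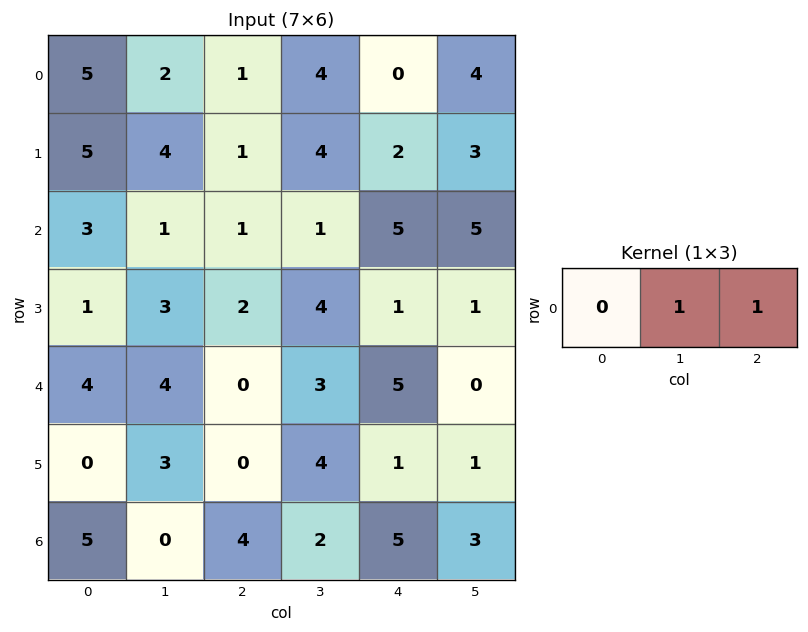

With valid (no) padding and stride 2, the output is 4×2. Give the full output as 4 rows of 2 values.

Output[0,0]: The receptive field on the input at this output position is [5 2 1]. Elementwise product with the kernel and sum: 2·1 + 1·1.

3 4
2 6
4 8
4 7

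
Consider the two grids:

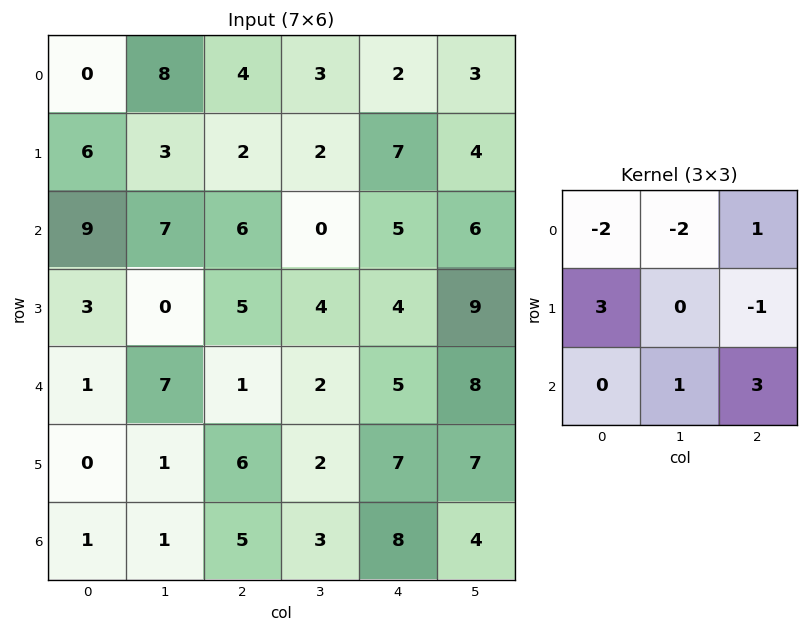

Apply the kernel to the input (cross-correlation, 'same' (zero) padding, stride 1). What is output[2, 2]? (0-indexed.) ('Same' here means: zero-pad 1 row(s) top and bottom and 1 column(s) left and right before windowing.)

30

The receptive field on the zero-padded input at this output position is [3 2 2 / 7 6 0 / 0 5 4]. Elementwise product with the kernel and sum: 3·-2 + 2·-2 + 2·1 + 7·3 + 0·-1 + 5·1 + 4·3.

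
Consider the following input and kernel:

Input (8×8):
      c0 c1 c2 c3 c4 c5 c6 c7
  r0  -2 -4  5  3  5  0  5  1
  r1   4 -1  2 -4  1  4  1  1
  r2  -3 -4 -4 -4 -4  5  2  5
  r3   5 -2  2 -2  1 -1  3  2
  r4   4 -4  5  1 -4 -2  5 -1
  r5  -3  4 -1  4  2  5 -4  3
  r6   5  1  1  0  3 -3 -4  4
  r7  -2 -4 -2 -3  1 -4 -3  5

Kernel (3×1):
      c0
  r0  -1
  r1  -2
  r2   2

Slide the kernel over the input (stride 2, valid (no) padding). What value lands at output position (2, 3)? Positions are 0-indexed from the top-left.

The receptive field on the input at this output position is [5 / -4 / -4]. Elementwise product with the kernel and sum: 5·-1 + -4·-2 + -4·2.

-5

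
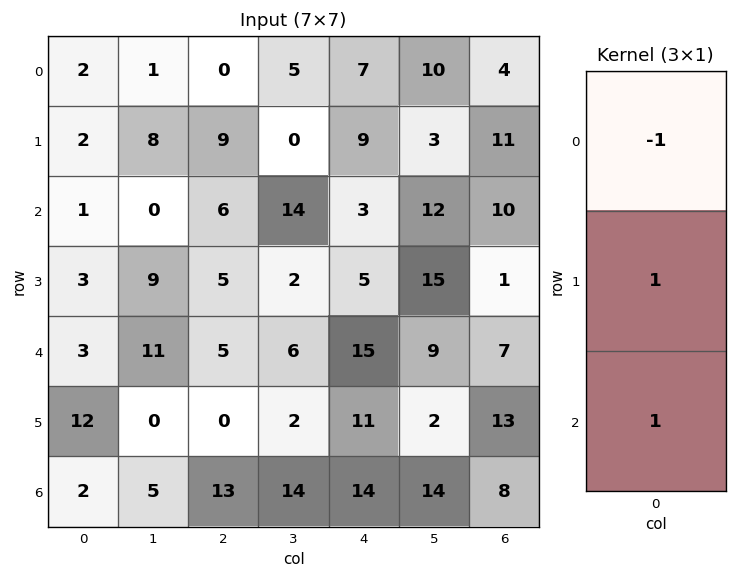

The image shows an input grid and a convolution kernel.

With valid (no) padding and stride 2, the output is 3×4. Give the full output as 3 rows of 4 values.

Output[0,0]: The receptive field on the input at this output position is [2 / 2 / 1]. Elementwise product with the kernel and sum: 2·-1 + 2·1 + 1·1.

1 15 5 17
5 4 17 -2
11 8 10 14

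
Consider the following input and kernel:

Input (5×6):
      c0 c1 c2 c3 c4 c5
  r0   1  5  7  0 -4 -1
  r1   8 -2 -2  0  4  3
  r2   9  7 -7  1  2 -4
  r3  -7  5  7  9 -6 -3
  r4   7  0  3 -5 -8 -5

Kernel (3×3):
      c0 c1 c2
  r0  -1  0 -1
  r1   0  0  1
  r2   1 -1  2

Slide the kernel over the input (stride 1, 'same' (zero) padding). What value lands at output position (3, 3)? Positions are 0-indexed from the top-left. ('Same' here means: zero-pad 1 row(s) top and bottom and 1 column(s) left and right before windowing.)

-9

The receptive field on the zero-padded input at this output position is [-7 1 2 / 7 9 -6 / 3 -5 -8]. Elementwise product with the kernel and sum: -7·-1 + 2·-1 + -6·1 + 3·1 + -5·-1 + -8·2.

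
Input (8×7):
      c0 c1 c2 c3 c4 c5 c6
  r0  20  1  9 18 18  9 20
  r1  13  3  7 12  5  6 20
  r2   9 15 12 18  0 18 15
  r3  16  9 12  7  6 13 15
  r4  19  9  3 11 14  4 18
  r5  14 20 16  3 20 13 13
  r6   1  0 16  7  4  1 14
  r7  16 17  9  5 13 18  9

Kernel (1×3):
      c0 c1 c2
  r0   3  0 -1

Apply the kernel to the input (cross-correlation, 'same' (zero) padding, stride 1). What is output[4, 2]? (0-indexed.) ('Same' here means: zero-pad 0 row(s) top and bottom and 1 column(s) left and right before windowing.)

The receptive field on the zero-padded input at this output position is [9 3 11]. Elementwise product with the kernel and sum: 9·3 + 11·-1.

16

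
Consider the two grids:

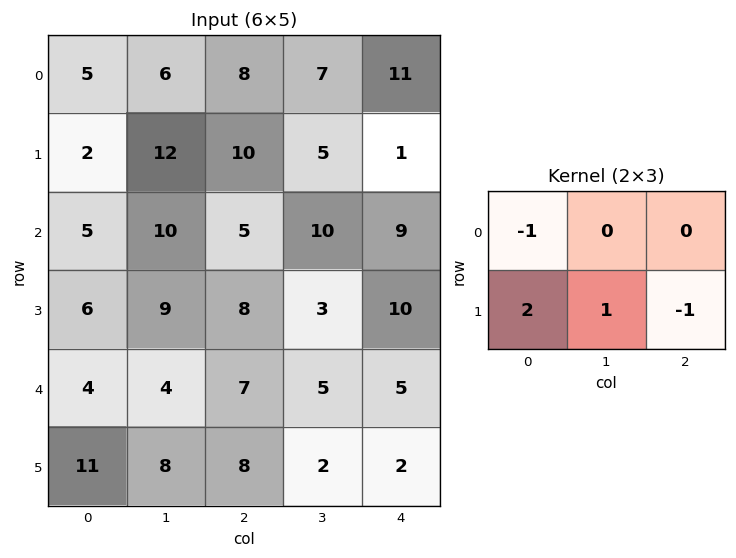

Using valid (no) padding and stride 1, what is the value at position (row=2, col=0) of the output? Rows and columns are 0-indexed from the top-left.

8

The receptive field on the input at this output position is [5 10 5 / 6 9 8]. Elementwise product with the kernel and sum: 5·-1 + 6·2 + 9·1 + 8·-1.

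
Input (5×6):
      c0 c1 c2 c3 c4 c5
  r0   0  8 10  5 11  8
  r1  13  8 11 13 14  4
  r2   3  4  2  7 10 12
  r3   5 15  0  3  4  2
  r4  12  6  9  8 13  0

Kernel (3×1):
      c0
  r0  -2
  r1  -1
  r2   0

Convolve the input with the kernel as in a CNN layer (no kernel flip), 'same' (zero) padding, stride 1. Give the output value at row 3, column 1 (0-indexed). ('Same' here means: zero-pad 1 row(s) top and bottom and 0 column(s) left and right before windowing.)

The receptive field on the zero-padded input at this output position is [4 / 15 / 6]. Elementwise product with the kernel and sum: 4·-2 + 15·-1.

-23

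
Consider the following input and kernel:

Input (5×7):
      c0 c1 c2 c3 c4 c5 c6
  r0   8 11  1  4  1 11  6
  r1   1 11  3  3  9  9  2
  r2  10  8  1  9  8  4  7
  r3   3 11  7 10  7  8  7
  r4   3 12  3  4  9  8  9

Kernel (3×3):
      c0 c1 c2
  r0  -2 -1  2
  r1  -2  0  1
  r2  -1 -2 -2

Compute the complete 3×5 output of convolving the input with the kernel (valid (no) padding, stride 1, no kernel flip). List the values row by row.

Output[0,0]: The receptive field on the input at this output position is [8 11 1 / 1 11 3 / 10 8 1]. Elementwise product with the kernel and sum: 8·-2 + 11·-1 + 1·2 + 1·-2 + 3·1 + 10·-1 + 8·-2 + 1·-2.
Output[0,1]: The receptive field on the input at this output position is [11 1 4 / 11 3 3 / 8 1 9]. Elementwise product with the kernel and sum: 11·-2 + 1·-1 + 4·2 + 11·-2 + 3·1 + 8·-1 + 1·-2 + 9·-2.

-52 -62 -36 -17 -47
-65 -71 -26 -51 -69
-58 -37 -31 -68 -56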